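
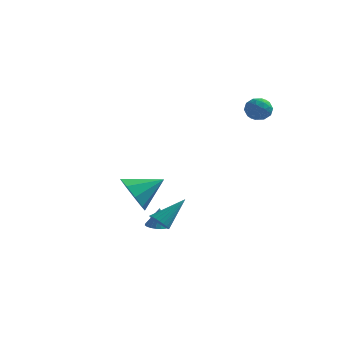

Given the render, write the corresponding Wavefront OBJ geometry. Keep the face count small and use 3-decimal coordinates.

v 1.56 1.748 3.863
v 1.892 1.209 3.668
v 0.788 1.531 3.152
v 1.12 0.992 2.957
v 0.844 1.011 3.559
v 1.321 1.146 3.998
v 1.359 1.594 2.822
v 1.836 1.729 3.261
v 1.767 1.114 3.024
v 1.449 0.753 3.48
v 1.231 1.987 3.34
v 0.913 1.626 3.796
v 1.794 1.498 3.828
v 0.886 1.242 2.992
v 0.724 1.254 3.346
v 0.919 0.937 3.231
v 1.459 1.46 4.022
v 1.653 1.143 3.907
v 1.037 1.027 3.843
v 1.027 1.597 2.913
v 1.221 1.28 2.798
v 1.761 1.803 3.589
v 1.956 1.486 3.474
v 1.643 1.713 2.977
v 1.915 1.125 3.335
v 1.461 0.997 2.917
v 1.602 1.351 2.837
v 1.883 1.43 3.096
v 1.728 0.913 3.603
v 1.274 0.785 3.185
v 1.112 0.797 3.539
v 1.393 0.876 3.797
v 1.655 0.857 3.224
v 1.406 1.955 3.635
v 0.952 1.827 3.217
v 1.287 1.864 3.023
v 1.568 1.943 3.281
v 1.219 1.743 3.903
v 0.765 1.615 3.485
v 0.797 1.31 3.724
v 1.078 1.389 3.983
v 1.025 1.883 3.596
v -4.319 0.836 -2.218
v -3.577 0.167 -2.651
v -3.121 1.664 -1.442
v -3.688 0.75 -3.102
v -4.094 1.374 -3.139
v -4.606 1.746 -2.745
v -4.984 1.693 -2.104
v -5.051 1.239 -1.517
v -4.775 0.596 -1.257
v -4.287 0.066 -1.447
v -3.813 -0.103 -1.998
v -1.341 -3.7 -1.835
v -0.906 -3.7 -2.155
v -0.539 -2.74 -0.745
v -1.01 -3.532 -2.227
v -1.164 -3.389 -2.24
v -1.346 -3.293 -2.19
v -1.526 -3.26 -2.087
v -1.678 -3.293 -1.946
v -1.78 -3.389 -1.787
v -1.814 -3.532 -1.636
v -1.776 -3.7 -1.516
v -1.672 -3.869 -1.444
v -1.518 -4.012 -1.431
v -1.337 -4.107 -1.48
v -1.156 -4.141 -1.584
v -1.004 -4.107 -1.725
v -0.903 -4.012 -1.884
v -0.868 -3.869 -2.035
v -2.166 -1.82 -2.859
v -1.819 -2.194 -2.861
v -2.054 -1.72 -1.841
v -1.693 -2.008 -2.893
v -1.661 -1.785 -2.919
v -1.729 -1.568 -2.933
v -1.883 -1.402 -2.932
v -2.094 -1.319 -2.917
v -2.319 -1.335 -2.89
v -2.513 -1.447 -2.858
v -2.639 -1.633 -2.826
v -2.672 -1.856 -2.8
v -2.604 -2.072 -2.786
v -2.449 -2.238 -2.787
v -2.239 -2.322 -2.802
v -2.014 -2.306 -2.828
f 1 38 17
f 38 12 41
f 17 41 6
f 38 41 17
f 1 17 13
f 17 6 18
f 13 18 2
f 17 18 13
f 1 13 22
f 13 2 23
f 22 23 8
f 13 23 22
f 1 22 34
f 22 8 37
f 34 37 11
f 22 37 34
f 1 34 38
f 34 11 42
f 38 42 12
f 34 42 38
f 2 18 29
f 18 6 32
f 29 32 10
f 18 32 29
f 6 41 19
f 41 12 40
f 19 40 5
f 41 40 19
f 12 42 39
f 42 11 35
f 39 35 3
f 42 35 39
f 11 37 36
f 37 8 24
f 36 24 7
f 37 24 36
f 8 23 28
f 23 2 25
f 28 25 9
f 23 25 28
f 4 30 16
f 30 10 31
f 16 31 5
f 30 31 16
f 4 16 14
f 16 5 15
f 14 15 3
f 16 15 14
f 4 14 21
f 14 3 20
f 21 20 7
f 14 20 21
f 4 21 26
f 21 7 27
f 26 27 9
f 21 27 26
f 4 26 30
f 26 9 33
f 30 33 10
f 26 33 30
f 5 31 19
f 31 10 32
f 19 32 6
f 31 32 19
f 3 15 39
f 15 5 40
f 39 40 12
f 15 40 39
f 7 20 36
f 20 3 35
f 36 35 11
f 20 35 36
f 9 27 28
f 27 7 24
f 28 24 8
f 27 24 28
f 10 33 29
f 33 9 25
f 29 25 2
f 33 25 29
f 44 43 46
f 44 46 45
f 46 43 47
f 46 47 45
f 47 43 48
f 47 48 45
f 48 43 49
f 48 49 45
f 49 43 50
f 49 50 45
f 50 43 51
f 50 51 45
f 51 43 52
f 51 52 45
f 52 43 53
f 52 53 45
f 53 43 44
f 53 44 45
f 55 54 57
f 55 57 56
f 57 54 58
f 57 58 56
f 58 54 59
f 58 59 56
f 59 54 60
f 59 60 56
f 60 54 61
f 60 61 56
f 61 54 62
f 61 62 56
f 62 54 63
f 62 63 56
f 63 54 64
f 63 64 56
f 64 54 65
f 64 65 56
f 65 54 66
f 65 66 56
f 66 54 67
f 66 67 56
f 67 54 68
f 67 68 56
f 68 54 69
f 68 69 56
f 69 54 70
f 69 70 56
f 70 54 71
f 70 71 56
f 71 54 55
f 71 55 56
f 73 72 75
f 73 75 74
f 75 72 76
f 75 76 74
f 76 72 77
f 76 77 74
f 77 72 78
f 77 78 74
f 78 72 79
f 78 79 74
f 79 72 80
f 79 80 74
f 80 72 81
f 80 81 74
f 81 72 82
f 81 82 74
f 82 72 83
f 82 83 74
f 83 72 84
f 83 84 74
f 84 72 85
f 84 85 74
f 85 72 86
f 85 86 74
f 86 72 87
f 86 87 74
f 87 72 73
f 87 73 74



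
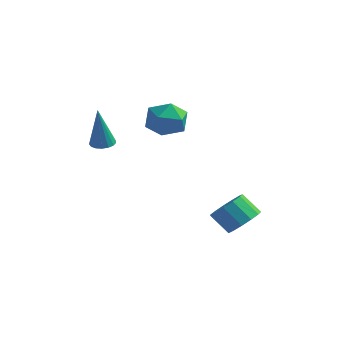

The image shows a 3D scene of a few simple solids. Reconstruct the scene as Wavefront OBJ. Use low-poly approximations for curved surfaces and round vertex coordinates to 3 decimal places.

v 0.518 3.526 1.728
v 1.158 3.44 2.434
v 0.122 2.04 1.906
v 0.762 1.954 2.612
v -0.022 2.486 2.74
v 0.223 3.405 2.63
v 1.057 2.075 1.71
v 1.302 2.994 1.6
v 1.492 2.543 2.422
v 0.825 2.797 3.059
v 0.455 2.683 1.281
v -0.212 2.937 1.918
v 3.866 3.351 -2.904
v 4.307 3.85 -2.408
v 3.516 3.767 -1.62
v 3.074 3.269 -2.116
v 4.028 4.128 -2.66
v 3.236 4.045 -1.872
v 3.697 4.159 -2.989
v 2.905 4.077 -2.201
v 3.42 3.934 -3.291
v 2.628 3.852 -2.503
v 3.284 3.524 -3.47
v 2.493 3.442 -2.682
v 3.333 3.059 -3.47
v 2.542 2.977 -2.682
v 3.551 2.687 -3.289
v 2.76 2.604 -2.502
v 3.869 2.525 -2.987
v 3.078 2.443 -2.199
v 4.186 2.626 -2.658
v 3.395 2.544 -1.87
v 4.401 2.957 -2.407
v 3.61 2.875 -1.619
v 4.446 3.413 -2.314
v 3.655 3.331 -1.526
v -1.477 1.43 0.868
v -1.196 0.988 0.792
v -1.463 1.11 2.772
v -1.019 1.168 0.821
v -0.948 1.408 0.861
v -0.997 1.653 0.902
v -1.157 1.847 0.936
v -1.39 1.946 0.955
v -1.643 1.926 0.953
v -1.858 1.793 0.932
v -1.986 1.577 0.897
v -1.997 1.327 0.855
v -1.889 1.101 0.816
v -1.687 0.95 0.789
v -1.436 0.909 0.78
f 1 12 6
f 1 6 2
f 1 2 8
f 1 8 11
f 1 11 12
f 2 6 10
f 6 12 5
f 12 11 3
f 11 8 7
f 8 2 9
f 4 10 5
f 4 5 3
f 4 3 7
f 4 7 9
f 4 9 10
f 5 10 6
f 3 5 12
f 7 3 11
f 9 7 8
f 10 9 2
f 14 13 17
f 14 17 15
f 15 17 18
f 15 18 16
f 17 13 19
f 17 19 18
f 18 19 20
f 18 20 16
f 19 13 21
f 19 21 20
f 20 21 22
f 20 22 16
f 21 13 23
f 21 23 22
f 22 23 24
f 22 24 16
f 23 13 25
f 23 25 24
f 24 25 26
f 24 26 16
f 25 13 27
f 25 27 26
f 26 27 28
f 26 28 16
f 27 13 29
f 27 29 28
f 28 29 30
f 28 30 16
f 29 13 31
f 29 31 30
f 30 31 32
f 30 32 16
f 31 13 33
f 31 33 32
f 32 33 34
f 32 34 16
f 33 13 35
f 33 35 34
f 34 35 36
f 34 36 16
f 35 13 14
f 35 14 36
f 36 14 15
f 36 15 16
f 38 37 40
f 38 40 39
f 40 37 41
f 40 41 39
f 41 37 42
f 41 42 39
f 42 37 43
f 42 43 39
f 43 37 44
f 43 44 39
f 44 37 45
f 44 45 39
f 45 37 46
f 45 46 39
f 46 37 47
f 46 47 39
f 47 37 48
f 47 48 39
f 48 37 49
f 48 49 39
f 49 37 50
f 49 50 39
f 50 37 51
f 50 51 39
f 51 37 38
f 51 38 39



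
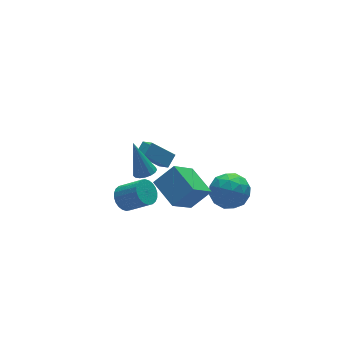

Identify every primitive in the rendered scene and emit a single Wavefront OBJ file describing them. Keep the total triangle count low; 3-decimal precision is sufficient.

v -2.026 4.157 -2.886
v -1.928 3.277 -2.25
v -1.316 4.568 -2.427
v -1.218 3.689 -1.791
v -0.902 3.471 -4.009
v -0.804 2.592 -3.373
v -0.192 3.883 -3.55
v -0.094 3.003 -2.914
v -4.506 -4.344 1.738
v -3.37 -4.535 2.746
v -4.648 -2.587 2.232
v -3.512 -2.779 3.239
v -3.068 -3.801 0.221
v -1.932 -3.993 1.228
v -3.21 -2.045 0.714
v -2.074 -2.236 1.722
v -4.426 1.057 -2.854
v -3.756 1.109 -3.34
v -2.903 0.115 -2.272
v -3.574 0.063 -1.786
v -3.71 1.362 -3.142
v -2.857 0.368 -2.074
v -3.773 1.567 -2.9
v -2.921 0.573 -1.832
v -3.936 1.695 -2.651
v -3.084 0.701 -1.583
v -4.173 1.726 -2.433
v -3.321 0.732 -1.365
v -4.449 1.655 -2.279
v -3.597 0.661 -1.211
v -4.722 1.493 -2.213
v -3.869 0.499 -1.144
v -4.949 1.265 -2.244
v -4.097 0.271 -1.175
v -5.097 1.005 -2.368
v -4.244 0.011 -1.3
v -5.143 0.752 -2.566
v -4.29 -0.242 -1.498
v -5.079 0.547 -2.808
v -4.227 -0.447 -1.74
v -4.916 0.419 -3.057
v -4.064 -0.575 -1.989
v -4.679 0.388 -3.275
v -3.827 -0.606 -2.207
v -4.403 0.459 -3.429
v -3.551 -0.535 -2.361
v -4.131 0.621 -3.496
v -3.278 -0.373 -2.427
v -3.903 0.849 -3.465
v -3.051 -0.145 -2.396
v 0.316 -0.775 -1.945
v 1.185 -1.348 -1.308
v -0.225 -2.492 -2.752
v 0.644 -3.065 -2.115
v -0.325 -2.597 -1.541
v 0.01 -1.535 -1.042
v 0.95 -2.305 -3.018
v 1.285 -1.243 -2.519
v 1.577 -2.293 -1.972
v 0.789 -2.474 -1.059
v 0.171 -1.366 -3.001
v -0.617 -1.547 -2.088
v 0.798 -0.91 -1.556
v 0.162 -2.93 -2.504
v -0.407 -2.654 -2.167
v 0.103 -2.991 -1.793
v 0.107 -1.021 -1.399
v 0.618 -1.357 -1.025
v -0.27 -2.092 -1.162
v 0.342 -2.483 -3.035
v 0.853 -2.819 -2.661
v 0.857 -0.849 -2.267
v 1.367 -1.186 -1.893
v 1.23 -1.748 -2.898
v 1.539 -1.803 -1.571
v 1.221 -2.812 -2.046
v 1.401 -2.365 -2.576
v 1.598 -1.741 -2.283
v 1.076 -1.909 -1.035
v 0.758 -2.919 -1.509
v 0.188 -2.643 -1.171
v 0.385 -2.019 -0.878
v 1.306 -2.465 -1.425
v 0.202 -0.921 -2.551
v -0.116 -1.931 -3.025
v 0.575 -1.821 -3.182
v 0.772 -1.197 -2.889
v -0.261 -1.028 -2.014
v -0.579 -2.037 -2.489
v -0.638 -2.099 -1.777
v -0.441 -1.475 -1.484
v -0.346 -1.375 -2.635
v -3.613 0.171 -0.021
v -2.95 0.146 0.068
v -3.847 1.029 1.981
v -2.999 0.435 -0.062
v -3.189 0.663 -0.182
v -3.476 0.779 -0.266
v -3.795 0.756 -0.293
v -4.072 0.598 -0.257
v -4.244 0.343 -0.168
v -4.272 0.048 -0.045
v -4.148 -0.219 0.084
v -3.903 -0.396 0.189
v -3.591 -0.444 0.246
v -3.284 -0.35 0.241
v -3.052 -0.138 0.177
f 2 4 1
f 5 2 1
f 1 4 3
f 3 5 1
f 2 8 4
f 6 2 5
f 6 8 2
f 4 8 3
f 7 5 3
f 3 8 7
f 7 6 5
f 8 6 7
f 10 12 9
f 13 10 9
f 9 12 11
f 11 13 9
f 10 16 12
f 14 10 13
f 14 16 10
f 12 16 11
f 15 13 11
f 11 16 15
f 15 14 13
f 16 14 15
f 18 17 21
f 18 21 19
f 19 21 22
f 19 22 20
f 21 17 23
f 21 23 22
f 22 23 24
f 22 24 20
f 23 17 25
f 23 25 24
f 24 25 26
f 24 26 20
f 25 17 27
f 25 27 26
f 26 27 28
f 26 28 20
f 27 17 29
f 27 29 28
f 28 29 30
f 28 30 20
f 29 17 31
f 29 31 30
f 30 31 32
f 30 32 20
f 31 17 33
f 31 33 32
f 32 33 34
f 32 34 20
f 33 17 35
f 33 35 34
f 34 35 36
f 34 36 20
f 35 17 37
f 35 37 36
f 36 37 38
f 36 38 20
f 37 17 39
f 37 39 38
f 38 39 40
f 38 40 20
f 39 17 41
f 39 41 40
f 40 41 42
f 40 42 20
f 41 17 43
f 41 43 42
f 42 43 44
f 42 44 20
f 43 17 45
f 43 45 44
f 44 45 46
f 44 46 20
f 45 17 47
f 45 47 46
f 46 47 48
f 46 48 20
f 47 17 49
f 47 49 48
f 48 49 50
f 48 50 20
f 49 17 18
f 49 18 50
f 50 18 19
f 50 19 20
f 51 88 67
f 88 62 91
f 67 91 56
f 88 91 67
f 51 67 63
f 67 56 68
f 63 68 52
f 67 68 63
f 51 63 72
f 63 52 73
f 72 73 58
f 63 73 72
f 51 72 84
f 72 58 87
f 84 87 61
f 72 87 84
f 51 84 88
f 84 61 92
f 88 92 62
f 84 92 88
f 52 68 79
f 68 56 82
f 79 82 60
f 68 82 79
f 56 91 69
f 91 62 90
f 69 90 55
f 91 90 69
f 62 92 89
f 92 61 85
f 89 85 53
f 92 85 89
f 61 87 86
f 87 58 74
f 86 74 57
f 87 74 86
f 58 73 78
f 73 52 75
f 78 75 59
f 73 75 78
f 54 80 66
f 80 60 81
f 66 81 55
f 80 81 66
f 54 66 64
f 66 55 65
f 64 65 53
f 66 65 64
f 54 64 71
f 64 53 70
f 71 70 57
f 64 70 71
f 54 71 76
f 71 57 77
f 76 77 59
f 71 77 76
f 54 76 80
f 76 59 83
f 80 83 60
f 76 83 80
f 55 81 69
f 81 60 82
f 69 82 56
f 81 82 69
f 53 65 89
f 65 55 90
f 89 90 62
f 65 90 89
f 57 70 86
f 70 53 85
f 86 85 61
f 70 85 86
f 59 77 78
f 77 57 74
f 78 74 58
f 77 74 78
f 60 83 79
f 83 59 75
f 79 75 52
f 83 75 79
f 94 93 96
f 94 96 95
f 96 93 97
f 96 97 95
f 97 93 98
f 97 98 95
f 98 93 99
f 98 99 95
f 99 93 100
f 99 100 95
f 100 93 101
f 100 101 95
f 101 93 102
f 101 102 95
f 102 93 103
f 102 103 95
f 103 93 104
f 103 104 95
f 104 93 105
f 104 105 95
f 105 93 106
f 105 106 95
f 106 93 107
f 106 107 95
f 107 93 94
f 107 94 95



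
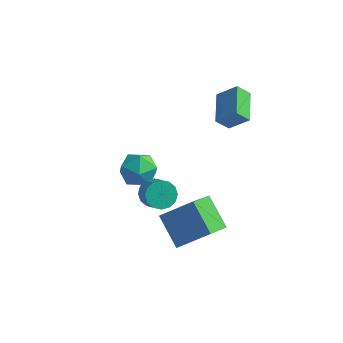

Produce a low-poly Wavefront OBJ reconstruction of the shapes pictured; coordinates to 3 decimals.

v 2.165 0.357 2.672
v 3.069 0.501 3.494
v 1.634 1.864 2.991
v 2.538 2.009 3.813
v 2.682 0.671 2.047
v 3.586 0.816 2.869
v 2.151 2.179 2.366
v 3.055 2.323 3.188
v 2.5 -5.009 -1.054
v 1.361 -4.161 -0.066
v 2.694 -3.593 -2.046
v 1.555 -2.745 -1.057
v 3.825 -4.455 -0.003
v 2.686 -3.607 0.986
v 4.019 -3.039 -0.994
v 2.88 -2.191 -0.006
v -1.506 0.21 -2.014
v -0.958 0.366 -1.193
v -1.362 -1.386 -1.807
v -0.814 -1.23 -0.986
v -1.788 -1.005 -0.987
v -1.876 -0.019 -1.115
v -0.444 -1.001 -1.885
v -0.532 -0.015 -2.013
v -0.301 -0.383 -1.114
v -1.132 -0.385 -0.559
v -1.188 -0.635 -2.441
v -2.019 -0.637 -1.886
v -0.162 -1.08 -2.299
v 0.441 -0.658 -2.445
v 1.045 -1.259 -1.687
v 0.442 -1.68 -1.541
v 0.259 -0.476 -2.155
v 0.862 -1.076 -1.397
v -0.036 -0.455 -1.904
v 0.567 -1.056 -1.146
v -0.365 -0.601 -1.758
v 0.239 -1.202 -1
v -0.639 -0.876 -1.758
v -0.036 -1.477 -1
v -0.786 -1.205 -1.902
v -0.182 -1.806 -1.144
v -0.765 -1.501 -2.153
v -0.161 -2.102 -1.395
v -0.582 -1.684 -2.443
v 0.021 -2.284 -1.685
v -0.287 -1.704 -2.694
v 0.316 -2.305 -1.936
v 0.041 -1.558 -2.84
v 0.645 -2.159 -2.082
v 0.316 -1.283 -2.84
v 0.919 -1.884 -2.082
v 0.462 -0.954 -2.696
v 1.066 -1.555 -1.938
f 2 4 1
f 5 2 1
f 1 4 3
f 3 5 1
f 2 8 4
f 6 2 5
f 6 8 2
f 4 8 3
f 7 5 3
f 3 8 7
f 7 6 5
f 8 6 7
f 10 12 9
f 13 10 9
f 9 12 11
f 11 13 9
f 10 16 12
f 14 10 13
f 14 16 10
f 12 16 11
f 15 13 11
f 11 16 15
f 15 14 13
f 16 14 15
f 17 28 22
f 17 22 18
f 17 18 24
f 17 24 27
f 17 27 28
f 18 22 26
f 22 28 21
f 28 27 19
f 27 24 23
f 24 18 25
f 20 26 21
f 20 21 19
f 20 19 23
f 20 23 25
f 20 25 26
f 21 26 22
f 19 21 28
f 23 19 27
f 25 23 24
f 26 25 18
f 30 29 33
f 30 33 31
f 31 33 34
f 31 34 32
f 33 29 35
f 33 35 34
f 34 35 36
f 34 36 32
f 35 29 37
f 35 37 36
f 36 37 38
f 36 38 32
f 37 29 39
f 37 39 38
f 38 39 40
f 38 40 32
f 39 29 41
f 39 41 40
f 40 41 42
f 40 42 32
f 41 29 43
f 41 43 42
f 42 43 44
f 42 44 32
f 43 29 45
f 43 45 44
f 44 45 46
f 44 46 32
f 45 29 47
f 45 47 46
f 46 47 48
f 46 48 32
f 47 29 49
f 47 49 48
f 48 49 50
f 48 50 32
f 49 29 51
f 49 51 50
f 50 51 52
f 50 52 32
f 51 29 53
f 51 53 52
f 52 53 54
f 52 54 32
f 53 29 30
f 53 30 54
f 54 30 31
f 54 31 32



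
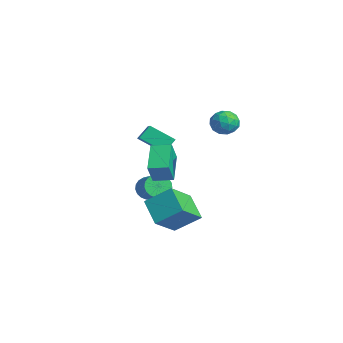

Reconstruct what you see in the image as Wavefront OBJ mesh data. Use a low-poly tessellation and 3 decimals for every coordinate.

v -3.889 -0.955 -3.123
v -3.491 -1.253 -3.775
v -2.252 -1.143 -3.069
v -2.651 -0.845 -2.417
v -3.486 -0.917 -3.836
v -2.247 -0.807 -3.13
v -3.551 -0.589 -3.774
v -2.312 -0.478 -3.067
v -3.674 -0.323 -3.599
v -2.435 -0.213 -2.893
v -3.834 -0.167 -3.342
v -2.596 -0.057 -2.636
v -4.004 -0.147 -3.047
v -2.766 -0.037 -2.341
v -4.154 -0.267 -2.766
v -2.916 -0.156 -2.059
v -4.259 -0.505 -2.546
v -3.02 -0.395 -1.839
v -4.299 -0.822 -2.426
v -3.061 -0.712 -1.719
v -4.269 -1.162 -2.426
v -3.03 -1.052 -1.72
v -4.172 -1.465 -2.547
v -2.934 -1.355 -1.841
v -4.027 -1.681 -2.768
v -2.789 -1.571 -2.062
v -3.858 -1.771 -3.05
v -2.62 -1.661 -2.344
v -3.695 -1.72 -3.345
v -2.456 -1.61 -2.638
v -3.565 -1.537 -3.601
v -2.326 -1.427 -2.895
v -1.373 -1.057 0.775
v -2.073 -2.241 1.687
v -1.57 -0.389 1.492
v -2.27 -1.573 2.404
v -0.33 -1.287 1.276
v -1.03 -2.471 2.188
v -0.527 -0.619 1.993
v -1.227 -1.803 2.905
v 0.94 1.742 3.87
v 1.7 2.126 3.86
v 1.56 0.514 3.8
v 2.32 0.898 3.79
v 1.845 0.913 4.496
v 1.462 1.672 4.54
v 1.798 0.968 3.12
v 1.415 1.727 3.164
v 2.231 1.648 3.396
v 2.259 1.614 4.247
v 1.001 1.026 3.413
v 1.029 0.992 4.264
v 1.266 2.042 3.871
v 1.994 0.598 3.789
v 1.715 0.607 4.204
v 2.162 0.832 4.198
v 1.125 1.775 4.271
v 1.572 2.001 4.265
v 1.657 1.288 4.639
v 1.688 0.639 3.395
v 2.135 0.865 3.389
v 1.098 1.808 3.462
v 1.545 2.033 3.456
v 1.603 1.352 3.021
v 2.024 1.987 3.593
v 2.389 1.265 3.552
v 2.082 1.306 3.158
v 1.857 1.752 3.183
v 2.041 1.967 4.093
v 2.405 1.244 4.051
v 2.126 1.253 4.467
v 1.901 1.7 4.492
v 2.353 1.685 3.82
v 0.855 1.396 3.609
v 1.219 0.673 3.567
v 1.359 0.94 3.168
v 1.134 1.387 3.193
v 0.871 1.375 4.108
v 1.236 0.653 4.067
v 1.403 0.888 4.477
v 1.178 1.334 4.502
v 0.907 0.955 3.84
v -0.83 -1.192 -3.268
v 0.105 -2.618 -2.042
v -0.204 0.118 -2.222
v 0.73 -1.307 -0.995
v 0.63 -1.093 -4.265
v 1.564 -2.518 -3.038
v 1.255 0.218 -3.218
v 2.19 -1.208 -1.992
v 3.227 -3.214 0.982
v 1.743 -2.522 1.885
v 3.759 -2.262 1.126
v 2.274 -1.57 2.029
v 3.726 -3.67 2.151
v 2.241 -2.978 3.054
v 4.257 -2.718 2.295
v 2.773 -2.026 3.198
f 2 1 5
f 2 5 3
f 3 5 6
f 3 6 4
f 5 1 7
f 5 7 6
f 6 7 8
f 6 8 4
f 7 1 9
f 7 9 8
f 8 9 10
f 8 10 4
f 9 1 11
f 9 11 10
f 10 11 12
f 10 12 4
f 11 1 13
f 11 13 12
f 12 13 14
f 12 14 4
f 13 1 15
f 13 15 14
f 14 15 16
f 14 16 4
f 15 1 17
f 15 17 16
f 16 17 18
f 16 18 4
f 17 1 19
f 17 19 18
f 18 19 20
f 18 20 4
f 19 1 21
f 19 21 20
f 20 21 22
f 20 22 4
f 21 1 23
f 21 23 22
f 22 23 24
f 22 24 4
f 23 1 25
f 23 25 24
f 24 25 26
f 24 26 4
f 25 1 27
f 25 27 26
f 26 27 28
f 26 28 4
f 27 1 29
f 27 29 28
f 28 29 30
f 28 30 4
f 29 1 31
f 29 31 30
f 30 31 32
f 30 32 4
f 31 1 2
f 31 2 32
f 32 2 3
f 32 3 4
f 34 36 33
f 37 34 33
f 33 36 35
f 35 37 33
f 34 40 36
f 38 34 37
f 38 40 34
f 36 40 35
f 39 37 35
f 35 40 39
f 39 38 37
f 40 38 39
f 41 78 57
f 78 52 81
f 57 81 46
f 78 81 57
f 41 57 53
f 57 46 58
f 53 58 42
f 57 58 53
f 41 53 62
f 53 42 63
f 62 63 48
f 53 63 62
f 41 62 74
f 62 48 77
f 74 77 51
f 62 77 74
f 41 74 78
f 74 51 82
f 78 82 52
f 74 82 78
f 42 58 69
f 58 46 72
f 69 72 50
f 58 72 69
f 46 81 59
f 81 52 80
f 59 80 45
f 81 80 59
f 52 82 79
f 82 51 75
f 79 75 43
f 82 75 79
f 51 77 76
f 77 48 64
f 76 64 47
f 77 64 76
f 48 63 68
f 63 42 65
f 68 65 49
f 63 65 68
f 44 70 56
f 70 50 71
f 56 71 45
f 70 71 56
f 44 56 54
f 56 45 55
f 54 55 43
f 56 55 54
f 44 54 61
f 54 43 60
f 61 60 47
f 54 60 61
f 44 61 66
f 61 47 67
f 66 67 49
f 61 67 66
f 44 66 70
f 66 49 73
f 70 73 50
f 66 73 70
f 45 71 59
f 71 50 72
f 59 72 46
f 71 72 59
f 43 55 79
f 55 45 80
f 79 80 52
f 55 80 79
f 47 60 76
f 60 43 75
f 76 75 51
f 60 75 76
f 49 67 68
f 67 47 64
f 68 64 48
f 67 64 68
f 50 73 69
f 73 49 65
f 69 65 42
f 73 65 69
f 84 86 83
f 87 84 83
f 83 86 85
f 85 87 83
f 84 90 86
f 88 84 87
f 88 90 84
f 86 90 85
f 89 87 85
f 85 90 89
f 89 88 87
f 90 88 89
f 92 94 91
f 95 92 91
f 91 94 93
f 93 95 91
f 92 98 94
f 96 92 95
f 96 98 92
f 94 98 93
f 97 95 93
f 93 98 97
f 97 96 95
f 98 96 97



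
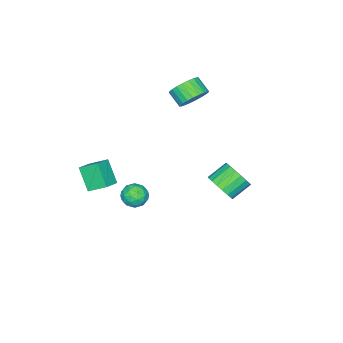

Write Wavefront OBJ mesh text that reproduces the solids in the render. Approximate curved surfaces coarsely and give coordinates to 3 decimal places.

v 3.075 -3.47 1.127
v 2.736 -2.451 1.767
v 3.521 -2.542 -0.111
v 3.182 -1.524 0.529
v 4.098 -3.396 1.551
v 3.759 -2.378 2.191
v 4.544 -2.469 0.313
v 4.205 -1.45 0.953
v -3.482 -1.067 3.43
v -2.875 -0.726 4.105
v -3.111 -1.612 4.765
v -3.718 -1.953 4.09
v -3.2 -0.562 4.209
v -3.436 -1.449 4.869
v -3.568 -0.475 4.194
v -3.804 -1.362 4.854
v -3.923 -0.479 4.063
v -4.159 -1.365 4.723
v -4.211 -0.571 3.835
v -4.447 -1.458 4.495
v -4.388 -0.74 3.546
v -4.624 -1.626 4.206
v -4.427 -0.958 3.239
v -4.663 -1.844 3.899
v -4.322 -1.192 2.961
v -4.558 -2.079 3.621
v -4.089 -1.408 2.755
v -4.325 -2.294 3.415
v -3.764 -1.571 2.651
v -4 -2.458 3.311
v -3.396 -1.658 2.666
v -3.632 -2.545 3.326
v -3.041 -1.655 2.797
v -3.277 -2.541 3.457
v -2.753 -1.562 3.025
v -2.989 -2.449 3.685
v -2.576 -1.394 3.314
v -2.812 -2.28 3.974
v -2.537 -1.176 3.621
v -2.773 -2.062 4.281
v -2.642 -0.941 3.899
v -2.878 -1.828 4.559
v -0.494 -2.698 -2.904
v 0.039 -2.087 -2.611
v 0.421 -3.013 -3.909
v 0.954 -2.402 -3.616
v 0.815 -3.114 -3.149
v 0.25 -2.919 -2.528
v 0.21 -2.181 -3.992
v -0.355 -1.986 -3.371
v 0.475 -1.768 -3.283
v 0.848 -2.344 -2.762
v -0.388 -2.756 -3.758
v -0.015 -3.332 -3.237
v -0.307 -2.364 -2.669
v 0.767 -2.736 -3.851
v 0.686 -3.154 -3.576
v 0.999 -2.795 -3.404
v -0.184 -2.853 -2.62
v 0.13 -2.494 -2.448
v 0.585 -3.098 -2.765
v 0.33 -2.606 -4.072
v 0.644 -2.247 -3.9
v -0.539 -2.305 -3.116
v -0.226 -1.946 -2.944
v -0.125 -2.002 -3.755
v 0.262 -1.818 -2.892
v 0.799 -2.003 -3.483
v 0.362 -1.873 -3.704
v 0.03 -1.759 -3.339
v 0.481 -2.157 -2.586
v 1.019 -2.342 -3.177
v 0.937 -2.76 -2.902
v 0.605 -2.646 -2.537
v 0.737 -1.969 -2.981
v -0.559 -2.758 -3.343
v -0.021 -2.943 -3.934
v -0.145 -2.454 -3.983
v -0.477 -2.34 -3.618
v -0.339 -3.097 -3.037
v 0.198 -3.282 -3.628
v 0.43 -3.341 -3.181
v 0.098 -3.227 -2.816
v -0.277 -3.131 -3.539
v -1.233 2.234 -1.226
v -0.621 2.415 -0.469
v -1.695 2.907 0.282
v -2.307 2.726 -0.474
v -0.608 2.792 -0.697
v -1.683 3.284 0.054
v -0.72 3.058 -1.031
v -1.794 3.55 -0.279
v -0.932 3.161 -1.402
v -2.007 3.652 -0.651
v -1.205 3.08 -1.739
v -2.279 3.572 -0.988
v -1.483 2.832 -1.974
v -2.557 3.324 -1.223
v -1.711 2.465 -2.061
v -2.785 2.957 -1.31
v -1.845 2.053 -1.982
v -2.919 2.545 -1.231
v -1.857 1.676 -1.754
v -2.932 2.168 -1.003
v -1.746 1.41 -1.421
v -2.82 1.902 -0.669
v -1.533 1.308 -1.049
v -2.608 1.799 -0.298
v -1.261 1.388 -0.712
v -2.335 1.88 0.039
v -0.983 1.636 -0.477
v -2.057 2.128 0.274
v -0.755 2.003 -0.39
v -1.829 2.495 0.361
f 2 4 1
f 5 2 1
f 1 4 3
f 3 5 1
f 2 8 4
f 6 2 5
f 6 8 2
f 4 8 3
f 7 5 3
f 3 8 7
f 7 6 5
f 8 6 7
f 10 9 13
f 10 13 11
f 11 13 14
f 11 14 12
f 13 9 15
f 13 15 14
f 14 15 16
f 14 16 12
f 15 9 17
f 15 17 16
f 16 17 18
f 16 18 12
f 17 9 19
f 17 19 18
f 18 19 20
f 18 20 12
f 19 9 21
f 19 21 20
f 20 21 22
f 20 22 12
f 21 9 23
f 21 23 22
f 22 23 24
f 22 24 12
f 23 9 25
f 23 25 24
f 24 25 26
f 24 26 12
f 25 9 27
f 25 27 26
f 26 27 28
f 26 28 12
f 27 9 29
f 27 29 28
f 28 29 30
f 28 30 12
f 29 9 31
f 29 31 30
f 30 31 32
f 30 32 12
f 31 9 33
f 31 33 32
f 32 33 34
f 32 34 12
f 33 9 35
f 33 35 34
f 34 35 36
f 34 36 12
f 35 9 37
f 35 37 36
f 36 37 38
f 36 38 12
f 37 9 39
f 37 39 38
f 38 39 40
f 38 40 12
f 39 9 41
f 39 41 40
f 40 41 42
f 40 42 12
f 41 9 10
f 41 10 42
f 42 10 11
f 42 11 12
f 43 80 59
f 80 54 83
f 59 83 48
f 80 83 59
f 43 59 55
f 59 48 60
f 55 60 44
f 59 60 55
f 43 55 64
f 55 44 65
f 64 65 50
f 55 65 64
f 43 64 76
f 64 50 79
f 76 79 53
f 64 79 76
f 43 76 80
f 76 53 84
f 80 84 54
f 76 84 80
f 44 60 71
f 60 48 74
f 71 74 52
f 60 74 71
f 48 83 61
f 83 54 82
f 61 82 47
f 83 82 61
f 54 84 81
f 84 53 77
f 81 77 45
f 84 77 81
f 53 79 78
f 79 50 66
f 78 66 49
f 79 66 78
f 50 65 70
f 65 44 67
f 70 67 51
f 65 67 70
f 46 72 58
f 72 52 73
f 58 73 47
f 72 73 58
f 46 58 56
f 58 47 57
f 56 57 45
f 58 57 56
f 46 56 63
f 56 45 62
f 63 62 49
f 56 62 63
f 46 63 68
f 63 49 69
f 68 69 51
f 63 69 68
f 46 68 72
f 68 51 75
f 72 75 52
f 68 75 72
f 47 73 61
f 73 52 74
f 61 74 48
f 73 74 61
f 45 57 81
f 57 47 82
f 81 82 54
f 57 82 81
f 49 62 78
f 62 45 77
f 78 77 53
f 62 77 78
f 51 69 70
f 69 49 66
f 70 66 50
f 69 66 70
f 52 75 71
f 75 51 67
f 71 67 44
f 75 67 71
f 86 85 89
f 86 89 87
f 87 89 90
f 87 90 88
f 89 85 91
f 89 91 90
f 90 91 92
f 90 92 88
f 91 85 93
f 91 93 92
f 92 93 94
f 92 94 88
f 93 85 95
f 93 95 94
f 94 95 96
f 94 96 88
f 95 85 97
f 95 97 96
f 96 97 98
f 96 98 88
f 97 85 99
f 97 99 98
f 98 99 100
f 98 100 88
f 99 85 101
f 99 101 100
f 100 101 102
f 100 102 88
f 101 85 103
f 101 103 102
f 102 103 104
f 102 104 88
f 103 85 105
f 103 105 104
f 104 105 106
f 104 106 88
f 105 85 107
f 105 107 106
f 106 107 108
f 106 108 88
f 107 85 109
f 107 109 108
f 108 109 110
f 108 110 88
f 109 85 111
f 109 111 110
f 110 111 112
f 110 112 88
f 111 85 113
f 111 113 112
f 112 113 114
f 112 114 88
f 113 85 86
f 113 86 114
f 114 86 87
f 114 87 88



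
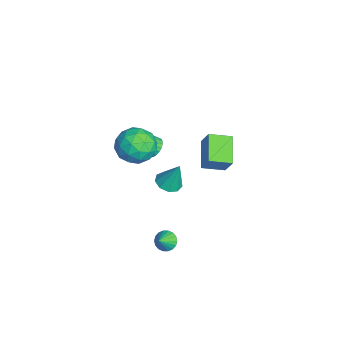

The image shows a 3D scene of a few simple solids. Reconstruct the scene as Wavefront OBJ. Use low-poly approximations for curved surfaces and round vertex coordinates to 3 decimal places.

v 1.703 -2.324 -3.341
v 2.106 -1.817 -3.393
v 2.337 -2.756 -2.639
v 1.928 -1.735 -3.181
v 1.704 -1.77 -3
v 1.481 -1.914 -2.887
v 1.301 -2.14 -2.864
v 1.201 -2.402 -2.935
v 1.2 -2.648 -3.086
v 1.299 -2.83 -3.288
v 1.478 -2.912 -3.5
v 1.701 -2.877 -3.681
v 1.925 -2.733 -3.794
v 2.104 -2.507 -3.817
v 2.204 -2.246 -3.746
v 2.205 -1.999 -3.595
v -0.121 -2.842 4.044
v 1.049 -2.725 3.874
v 0.071 -4.755 4.046
v 1.241 -4.638 3.876
v 0.757 -4.316 4.912
v 0.638 -3.134 4.911
v 0.482 -4.346 3.009
v 0.363 -3.164 3.008
v 1.422 -3.654 3.234
v 1.591 -3.636 4.41
v -0.471 -3.844 3.51
v -0.302 -3.826 4.686
v 0.447 -2.616 3.959
v 0.673 -4.864 3.961
v 0.388 -4.675 4.57
v 1.076 -4.606 4.47
v 0.205 -2.856 4.568
v 0.893 -2.787 4.468
v 0.721 -3.723 5.078
v 0.227 -4.693 3.452
v 0.915 -4.624 3.352
v 0.044 -2.874 3.45
v 0.732 -2.805 3.35
v 0.399 -3.757 2.842
v 1.354 -3.093 3.483
v 1.467 -4.217 3.484
v 1.021 -4.046 2.975
v 0.951 -3.351 2.974
v 1.454 -3.082 4.174
v 1.567 -4.206 4.175
v 1.282 -4.018 4.784
v 1.212 -3.323 4.783
v 1.673 -3.628 3.798
v -0.447 -3.274 3.745
v -0.334 -4.398 3.746
v -0.092 -4.157 3.137
v -0.162 -3.462 3.136
v -0.347 -3.263 4.436
v -0.234 -4.387 4.437
v 0.169 -4.129 4.946
v 0.099 -3.434 4.945
v -0.553 -3.852 4.122
v -1.532 -2.568 1.684
v -1.251 -2.938 1.216
v -1.207 -3.882 1.987
v -1.488 -3.512 2.456
v -1.044 -2.835 1.329
v -1 -3.779 2.101
v -0.911 -2.692 1.497
v -0.867 -3.636 2.269
v -0.873 -2.53 1.694
v -0.829 -3.474 2.465
v -0.935 -2.373 1.888
v -0.891 -3.317 2.66
v -1.088 -2.247 2.052
v -1.044 -3.191 2.824
v -1.309 -2.169 2.16
v -1.265 -3.113 2.932
v -1.563 -2.152 2.196
v -1.519 -3.096 2.967
v -1.813 -2.198 2.153
v -1.769 -3.142 2.924
v -2.02 -2.301 2.039
v -1.976 -3.245 2.811
v -2.153 -2.444 1.871
v -2.109 -3.388 2.643
v -2.191 -2.606 1.675
v -2.147 -3.55 2.446
v -2.129 -2.763 1.48
v -2.085 -3.707 2.252
v -1.976 -2.889 1.316
v -1.932 -3.833 2.088
v -1.755 -2.967 1.208
v -1.711 -3.911 1.98
v -1.501 -2.984 1.173
v -1.457 -3.928 1.944
v -2.244 1.323 -1.366
v -2.228 -0.001 -1.015
v -3.882 1.519 -0.55
v -3.865 0.195 -0.199
v -1.615 1.645 -0.181
v -1.598 0.321 0.17
v -3.252 1.841 0.635
v -3.236 0.517 0.986
v -1.223 -1.863 -1.095
v -0.654 -2.403 -1.006
v -0.937 -1.297 0.515
v -0.446 -1.945 -1.204
v -0.601 -1.449 -1.351
v -1.048 -1.146 -1.378
v -1.577 -1.179 -1.272
v -1.94 -1.531 -1.083
v -1.969 -2.039 -0.9
v -1.648 -2.464 -0.808
v -1.129 -2.608 -0.85
f 2 1 4
f 2 4 3
f 4 1 5
f 4 5 3
f 5 1 6
f 5 6 3
f 6 1 7
f 6 7 3
f 7 1 8
f 7 8 3
f 8 1 9
f 8 9 3
f 9 1 10
f 9 10 3
f 10 1 11
f 10 11 3
f 11 1 12
f 11 12 3
f 12 1 13
f 12 13 3
f 13 1 14
f 13 14 3
f 14 1 15
f 14 15 3
f 15 1 16
f 15 16 3
f 16 1 2
f 16 2 3
f 17 54 33
f 54 28 57
f 33 57 22
f 54 57 33
f 17 33 29
f 33 22 34
f 29 34 18
f 33 34 29
f 17 29 38
f 29 18 39
f 38 39 24
f 29 39 38
f 17 38 50
f 38 24 53
f 50 53 27
f 38 53 50
f 17 50 54
f 50 27 58
f 54 58 28
f 50 58 54
f 18 34 45
f 34 22 48
f 45 48 26
f 34 48 45
f 22 57 35
f 57 28 56
f 35 56 21
f 57 56 35
f 28 58 55
f 58 27 51
f 55 51 19
f 58 51 55
f 27 53 52
f 53 24 40
f 52 40 23
f 53 40 52
f 24 39 44
f 39 18 41
f 44 41 25
f 39 41 44
f 20 46 32
f 46 26 47
f 32 47 21
f 46 47 32
f 20 32 30
f 32 21 31
f 30 31 19
f 32 31 30
f 20 30 37
f 30 19 36
f 37 36 23
f 30 36 37
f 20 37 42
f 37 23 43
f 42 43 25
f 37 43 42
f 20 42 46
f 42 25 49
f 46 49 26
f 42 49 46
f 21 47 35
f 47 26 48
f 35 48 22
f 47 48 35
f 19 31 55
f 31 21 56
f 55 56 28
f 31 56 55
f 23 36 52
f 36 19 51
f 52 51 27
f 36 51 52
f 25 43 44
f 43 23 40
f 44 40 24
f 43 40 44
f 26 49 45
f 49 25 41
f 45 41 18
f 49 41 45
f 60 59 63
f 60 63 61
f 61 63 64
f 61 64 62
f 63 59 65
f 63 65 64
f 64 65 66
f 64 66 62
f 65 59 67
f 65 67 66
f 66 67 68
f 66 68 62
f 67 59 69
f 67 69 68
f 68 69 70
f 68 70 62
f 69 59 71
f 69 71 70
f 70 71 72
f 70 72 62
f 71 59 73
f 71 73 72
f 72 73 74
f 72 74 62
f 73 59 75
f 73 75 74
f 74 75 76
f 74 76 62
f 75 59 77
f 75 77 76
f 76 77 78
f 76 78 62
f 77 59 79
f 77 79 78
f 78 79 80
f 78 80 62
f 79 59 81
f 79 81 80
f 80 81 82
f 80 82 62
f 81 59 83
f 81 83 82
f 82 83 84
f 82 84 62
f 83 59 85
f 83 85 84
f 84 85 86
f 84 86 62
f 85 59 87
f 85 87 86
f 86 87 88
f 86 88 62
f 87 59 89
f 87 89 88
f 88 89 90
f 88 90 62
f 89 59 91
f 89 91 90
f 90 91 92
f 90 92 62
f 91 59 60
f 91 60 92
f 92 60 61
f 92 61 62
f 94 96 93
f 97 94 93
f 93 96 95
f 95 97 93
f 94 100 96
f 98 94 97
f 98 100 94
f 96 100 95
f 99 97 95
f 95 100 99
f 99 98 97
f 100 98 99
f 102 101 104
f 102 104 103
f 104 101 105
f 104 105 103
f 105 101 106
f 105 106 103
f 106 101 107
f 106 107 103
f 107 101 108
f 107 108 103
f 108 101 109
f 108 109 103
f 109 101 110
f 109 110 103
f 110 101 111
f 110 111 103
f 111 101 102
f 111 102 103



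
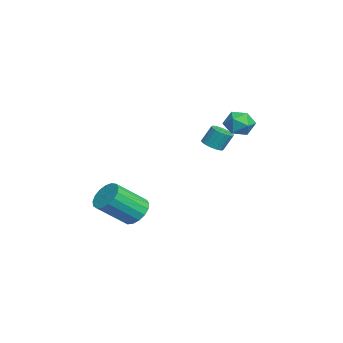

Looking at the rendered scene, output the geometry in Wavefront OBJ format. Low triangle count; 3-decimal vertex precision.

v 1.048 -1.777 -3.778
v 1.487 -2.223 -4.452
v 2.051 -3.748 -3.077
v 1.612 -3.303 -2.402
v 1.795 -1.957 -4.284
v 2.359 -3.482 -2.908
v 1.931 -1.65 -3.999
v 2.496 -3.175 -2.624
v 1.866 -1.372 -3.664
v 2.43 -2.897 -2.289
v 1.613 -1.187 -3.355
v 2.177 -2.712 -1.98
v 1.23 -1.137 -3.143
v 1.795 -2.662 -1.767
v 0.806 -1.234 -3.076
v 1.371 -2.759 -1.7
v 0.437 -1.455 -3.17
v 1.002 -2.98 -1.794
v 0.208 -1.75 -3.403
v 0.773 -3.276 -2.028
v 0.171 -2.052 -3.722
v 0.736 -3.577 -2.347
v 0.335 -2.29 -4.054
v 0.9 -3.815 -2.678
v 0.663 -2.411 -4.322
v 1.227 -3.936 -2.947
v 1.078 -2.387 -4.466
v 1.643 -3.912 -3.091
v -3.536 2.342 -0.948
v -2.882 2.432 -0.977
v -2.911 2.968 0.039
v -3.564 2.878 0.068
v -2.988 2.673 -1.108
v -3.016 3.21 -0.091
v -3.201 2.849 -1.206
v -3.23 3.385 -0.19
v -3.481 2.924 -1.254
v -3.51 3.461 -0.237
v -3.772 2.884 -1.241
v -3.801 3.42 -0.224
v -4.016 2.737 -1.17
v -4.044 3.273 -0.153
v -4.165 2.511 -1.055
v -4.193 3.047 -0.039
v -4.189 2.252 -0.919
v -4.218 2.788 0.097
v -4.084 2.01 -0.789
v -4.112 2.547 0.228
v -3.87 1.835 -0.69
v -3.899 2.371 0.326
v -3.59 1.759 -0.643
v -3.619 2.296 0.374
v -3.299 1.8 -0.656
v -3.328 2.336 0.361
v -3.056 1.947 -0.727
v -3.084 2.483 0.29
v -2.907 2.173 -0.841
v -2.935 2.709 0.175
v -3.539 4.075 0.277
v -2.962 4.56 0.795
v -2.958 2.82 0.805
v -2.381 3.305 1.323
v -3.275 3.304 1.513
v -3.635 4.079 1.187
v -2.285 3.301 0.413
v -2.645 4.076 0.087
v -2.187 4.081 0.879
v -2.799 4.084 1.559
v -3.121 3.296 0.041
v -3.733 3.299 0.721
f 2 1 5
f 2 5 3
f 3 5 6
f 3 6 4
f 5 1 7
f 5 7 6
f 6 7 8
f 6 8 4
f 7 1 9
f 7 9 8
f 8 9 10
f 8 10 4
f 9 1 11
f 9 11 10
f 10 11 12
f 10 12 4
f 11 1 13
f 11 13 12
f 12 13 14
f 12 14 4
f 13 1 15
f 13 15 14
f 14 15 16
f 14 16 4
f 15 1 17
f 15 17 16
f 16 17 18
f 16 18 4
f 17 1 19
f 17 19 18
f 18 19 20
f 18 20 4
f 19 1 21
f 19 21 20
f 20 21 22
f 20 22 4
f 21 1 23
f 21 23 22
f 22 23 24
f 22 24 4
f 23 1 25
f 23 25 24
f 24 25 26
f 24 26 4
f 25 1 27
f 25 27 26
f 26 27 28
f 26 28 4
f 27 1 2
f 27 2 28
f 28 2 3
f 28 3 4
f 30 29 33
f 30 33 31
f 31 33 34
f 31 34 32
f 33 29 35
f 33 35 34
f 34 35 36
f 34 36 32
f 35 29 37
f 35 37 36
f 36 37 38
f 36 38 32
f 37 29 39
f 37 39 38
f 38 39 40
f 38 40 32
f 39 29 41
f 39 41 40
f 40 41 42
f 40 42 32
f 41 29 43
f 41 43 42
f 42 43 44
f 42 44 32
f 43 29 45
f 43 45 44
f 44 45 46
f 44 46 32
f 45 29 47
f 45 47 46
f 46 47 48
f 46 48 32
f 47 29 49
f 47 49 48
f 48 49 50
f 48 50 32
f 49 29 51
f 49 51 50
f 50 51 52
f 50 52 32
f 51 29 53
f 51 53 52
f 52 53 54
f 52 54 32
f 53 29 55
f 53 55 54
f 54 55 56
f 54 56 32
f 55 29 57
f 55 57 56
f 56 57 58
f 56 58 32
f 57 29 30
f 57 30 58
f 58 30 31
f 58 31 32
f 59 70 64
f 59 64 60
f 59 60 66
f 59 66 69
f 59 69 70
f 60 64 68
f 64 70 63
f 70 69 61
f 69 66 65
f 66 60 67
f 62 68 63
f 62 63 61
f 62 61 65
f 62 65 67
f 62 67 68
f 63 68 64
f 61 63 70
f 65 61 69
f 67 65 66
f 68 67 60



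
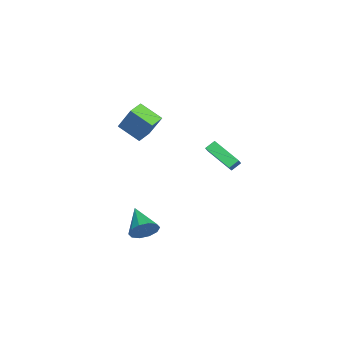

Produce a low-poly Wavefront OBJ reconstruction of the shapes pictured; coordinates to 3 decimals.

v -3.546 4.426 -1.53
v -4.687 2.887 -0.512
v -3.884 4.99 -1.056
v -5.025 3.45 -0.038
v -2.775 4.31 -0.842
v -3.916 2.77 0.176
v -3.113 4.873 -0.368
v -4.254 3.334 0.65
v -2.25 -1.148 1.62
v -2.861 -2.502 2.505
v -3.244 -0.624 1.734
v -3.856 -1.978 2.62
v -1.604 -0.302 3.36
v -2.216 -1.656 4.246
v -2.599 0.222 3.475
v -3.21 -1.132 4.36
v 4.471 -0.283 -2.043
v 4.969 -0.541 -1.275
v 2.809 -0.977 -1.197
v 4.781 0.009 -1.193
v 4.475 0.448 -1.436
v 4.167 0.607 -1.91
v 3.976 0.426 -2.435
v 3.974 -0.025 -2.81
v 4.162 -0.575 -2.892
v 4.468 -1.014 -2.649
v 4.775 -1.173 -2.175
v 4.967 -0.992 -1.65
f 2 4 1
f 5 2 1
f 1 4 3
f 3 5 1
f 2 8 4
f 6 2 5
f 6 8 2
f 4 8 3
f 7 5 3
f 3 8 7
f 7 6 5
f 8 6 7
f 10 12 9
f 13 10 9
f 9 12 11
f 11 13 9
f 10 16 12
f 14 10 13
f 14 16 10
f 12 16 11
f 15 13 11
f 11 16 15
f 15 14 13
f 16 14 15
f 18 17 20
f 18 20 19
f 20 17 21
f 20 21 19
f 21 17 22
f 21 22 19
f 22 17 23
f 22 23 19
f 23 17 24
f 23 24 19
f 24 17 25
f 24 25 19
f 25 17 26
f 25 26 19
f 26 17 27
f 26 27 19
f 27 17 28
f 27 28 19
f 28 17 18
f 28 18 19



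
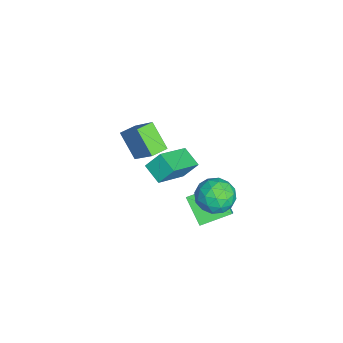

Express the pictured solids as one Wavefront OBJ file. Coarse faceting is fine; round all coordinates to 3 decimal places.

v -0.279 1.025 0.241
v 0.589 0.943 1.205
v -0.67 2.469 0.715
v 0.198 2.388 1.679
v 0.822 1.632 -0.699
v 1.69 1.551 0.265
v 0.431 3.077 -0.225
v 1.299 2.995 0.739
v -3.592 -1.431 -0.472
v -4.518 -2.128 0.631
v -4.136 -0.727 -0.483
v -5.062 -1.424 0.62
v -2.538 -0.596 0.94
v -3.464 -1.293 2.043
v -3.082 0.108 0.929
v -4.008 -0.589 2.032
v -1.526 0.234 1.78
v -1.616 0.913 2.576
v -0.734 0.834 1.358
v -0.824 1.513 2.153
v -0.096 -0.873 2.887
v -0.186 -0.194 3.682
v 0.696 -0.273 2.464
v 0.606 0.406 3.26
v 1.401 3.083 2.799
v 2.025 2.915 2.066
v 1.255 1.525 3.034
v 1.879 1.357 2.301
v 2.199 1.759 3.132
v 2.289 2.722 2.988
v 0.991 1.718 2.112
v 1.081 2.681 1.968
v 1.772 2.071 1.642
v 2.519 2.096 2.272
v 0.761 2.344 2.828
v 1.508 2.369 3.458
v 1.726 3.136 2.412
v 1.554 1.304 2.688
v 1.742 1.541 3.177
v 2.11 1.441 2.746
v 1.881 3.022 2.954
v 2.248 2.923 2.523
v 2.351 2.244 3.15
v 1.032 1.517 2.577
v 1.399 1.418 2.146
v 1.17 2.999 2.354
v 1.538 2.899 1.923
v 0.929 2.196 1.95
v 1.944 2.541 1.732
v 1.858 1.625 1.869
v 1.336 1.838 1.759
v 1.389 2.403 1.674
v 2.383 2.555 2.102
v 2.297 1.64 2.24
v 2.485 1.876 2.729
v 2.538 2.442 2.644
v 2.234 2.059 1.853
v 0.983 2.8 2.86
v 0.897 1.885 2.998
v 0.742 1.998 2.456
v 0.795 2.564 2.371
v 1.422 2.815 3.231
v 1.336 1.899 3.368
v 1.891 2.037 3.426
v 1.944 2.602 3.341
v 1.046 2.381 3.247
f 2 4 1
f 5 2 1
f 1 4 3
f 3 5 1
f 2 8 4
f 6 2 5
f 6 8 2
f 4 8 3
f 7 5 3
f 3 8 7
f 7 6 5
f 8 6 7
f 10 12 9
f 13 10 9
f 9 12 11
f 11 13 9
f 10 16 12
f 14 10 13
f 14 16 10
f 12 16 11
f 15 13 11
f 11 16 15
f 15 14 13
f 16 14 15
f 18 20 17
f 21 18 17
f 17 20 19
f 19 21 17
f 18 24 20
f 22 18 21
f 22 24 18
f 20 24 19
f 23 21 19
f 19 24 23
f 23 22 21
f 24 22 23
f 25 62 41
f 62 36 65
f 41 65 30
f 62 65 41
f 25 41 37
f 41 30 42
f 37 42 26
f 41 42 37
f 25 37 46
f 37 26 47
f 46 47 32
f 37 47 46
f 25 46 58
f 46 32 61
f 58 61 35
f 46 61 58
f 25 58 62
f 58 35 66
f 62 66 36
f 58 66 62
f 26 42 53
f 42 30 56
f 53 56 34
f 42 56 53
f 30 65 43
f 65 36 64
f 43 64 29
f 65 64 43
f 36 66 63
f 66 35 59
f 63 59 27
f 66 59 63
f 35 61 60
f 61 32 48
f 60 48 31
f 61 48 60
f 32 47 52
f 47 26 49
f 52 49 33
f 47 49 52
f 28 54 40
f 54 34 55
f 40 55 29
f 54 55 40
f 28 40 38
f 40 29 39
f 38 39 27
f 40 39 38
f 28 38 45
f 38 27 44
f 45 44 31
f 38 44 45
f 28 45 50
f 45 31 51
f 50 51 33
f 45 51 50
f 28 50 54
f 50 33 57
f 54 57 34
f 50 57 54
f 29 55 43
f 55 34 56
f 43 56 30
f 55 56 43
f 27 39 63
f 39 29 64
f 63 64 36
f 39 64 63
f 31 44 60
f 44 27 59
f 60 59 35
f 44 59 60
f 33 51 52
f 51 31 48
f 52 48 32
f 51 48 52
f 34 57 53
f 57 33 49
f 53 49 26
f 57 49 53



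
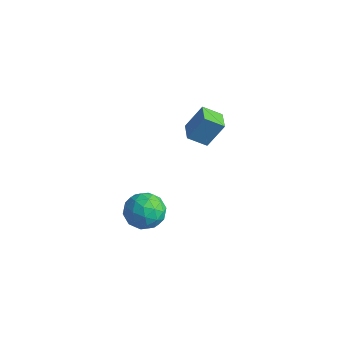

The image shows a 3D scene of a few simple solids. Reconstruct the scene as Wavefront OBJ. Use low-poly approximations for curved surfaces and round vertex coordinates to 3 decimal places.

v -1.726 -1.447 -3.748
v -1.233 -0.916 -3.077
v -1.587 -2.744 -2.823
v -1.094 -2.213 -2.152
v -2.057 -2.047 -2.303
v -2.142 -1.246 -2.875
v -0.678 -2.414 -3.025
v -0.763 -1.613 -3.597
v -0.585 -1.513 -2.63
v -1.437 -1.286 -2.184
v -1.383 -2.374 -3.716
v -2.235 -2.147 -3.27
v -1.492 -1.068 -3.494
v -1.328 -2.592 -2.406
v -1.894 -2.495 -2.495
v -1.604 -2.183 -2.101
v -2.026 -1.262 -3.375
v -1.736 -0.949 -2.98
v -2.221 -1.614 -2.526
v -1.084 -2.711 -2.92
v -0.794 -2.398 -2.525
v -1.216 -1.477 -3.799
v -0.926 -1.165 -3.405
v -0.599 -2.046 -3.374
v -0.821 -1.106 -2.836
v -0.739 -1.869 -2.293
v -0.495 -1.987 -2.806
v -0.545 -1.516 -3.142
v -1.322 -0.973 -2.574
v -1.24 -1.735 -2.03
v -1.806 -1.638 -2.119
v -1.856 -1.167 -2.455
v -0.941 -1.324 -2.311
v -1.58 -1.925 -3.87
v -1.498 -2.687 -3.326
v -0.964 -2.493 -3.445
v -1.014 -2.022 -3.781
v -2.081 -1.791 -3.607
v -1.999 -2.554 -3.064
v -2.275 -2.144 -2.758
v -2.325 -1.673 -3.094
v -1.879 -2.336 -3.589
v -4.03 3.265 -2.209
v -3.615 3.944 -0.984
v -3.4 3.914 -2.782
v -2.985 4.592 -1.557
v -3.235 2.588 -2.103
v -2.82 3.266 -0.878
v -2.605 3.236 -2.676
v -2.19 3.915 -1.451
f 1 38 17
f 38 12 41
f 17 41 6
f 38 41 17
f 1 17 13
f 17 6 18
f 13 18 2
f 17 18 13
f 1 13 22
f 13 2 23
f 22 23 8
f 13 23 22
f 1 22 34
f 22 8 37
f 34 37 11
f 22 37 34
f 1 34 38
f 34 11 42
f 38 42 12
f 34 42 38
f 2 18 29
f 18 6 32
f 29 32 10
f 18 32 29
f 6 41 19
f 41 12 40
f 19 40 5
f 41 40 19
f 12 42 39
f 42 11 35
f 39 35 3
f 42 35 39
f 11 37 36
f 37 8 24
f 36 24 7
f 37 24 36
f 8 23 28
f 23 2 25
f 28 25 9
f 23 25 28
f 4 30 16
f 30 10 31
f 16 31 5
f 30 31 16
f 4 16 14
f 16 5 15
f 14 15 3
f 16 15 14
f 4 14 21
f 14 3 20
f 21 20 7
f 14 20 21
f 4 21 26
f 21 7 27
f 26 27 9
f 21 27 26
f 4 26 30
f 26 9 33
f 30 33 10
f 26 33 30
f 5 31 19
f 31 10 32
f 19 32 6
f 31 32 19
f 3 15 39
f 15 5 40
f 39 40 12
f 15 40 39
f 7 20 36
f 20 3 35
f 36 35 11
f 20 35 36
f 9 27 28
f 27 7 24
f 28 24 8
f 27 24 28
f 10 33 29
f 33 9 25
f 29 25 2
f 33 25 29
f 44 46 43
f 47 44 43
f 43 46 45
f 45 47 43
f 44 50 46
f 48 44 47
f 48 50 44
f 46 50 45
f 49 47 45
f 45 50 49
f 49 48 47
f 50 48 49



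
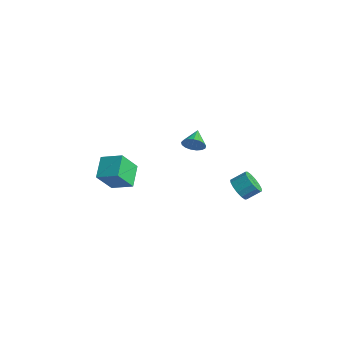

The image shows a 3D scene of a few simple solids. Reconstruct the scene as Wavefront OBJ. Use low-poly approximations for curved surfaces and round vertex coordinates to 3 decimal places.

v -3.771 -2.671 -3.155
v -3.812 -3.719 -1.692
v -4.714 -1.638 -2.441
v -4.756 -2.687 -0.979
v -2.604 -1.973 -2.621
v -2.646 -3.022 -1.159
v -3.548 -0.941 -1.908
v -3.589 -1.989 -0.445
v 1.385 -0.693 2.939
v 1.817 -0.619 3.497
v 0.695 0.153 3.361
v 1.943 -0.402 3.267
v 1.94 -0.252 2.962
v 1.811 -0.203 2.652
v 1.583 -0.266 2.408
v 1.31 -0.427 2.285
v 1.054 -0.649 2.312
v 0.874 -0.881 2.482
v 0.811 -1.07 2.757
v 0.879 -1.173 3.074
v 1.063 -1.165 3.36
v 1.32 -1.05 3.549
v 1.593 -0.853 3.598
v 3.631 0.739 -0.233
v 4.353 0.61 -0.554
v 4.75 1.372 0.032
v 4.029 1.501 0.353
v 4.175 0.892 -0.8
v 4.572 1.654 -0.214
v 3.851 1.133 -0.894
v 4.249 1.895 -0.308
v 3.469 1.268 -0.811
v 3.866 2.03 -0.225
v 3.13 1.262 -0.573
v 3.527 2.024 0.013
v 2.926 1.115 -0.244
v 3.323 1.877 0.342
v 2.91 0.868 0.088
v 3.307 1.63 0.674
v 3.088 0.586 0.334
v 3.485 1.348 0.92
v 3.411 0.345 0.428
v 3.809 1.107 1.014
v 3.794 0.21 0.345
v 4.191 0.972 0.931
v 4.133 0.216 0.107
v 4.53 0.978 0.693
v 4.337 0.363 -0.222
v 4.734 1.125 0.364
f 2 4 1
f 5 2 1
f 1 4 3
f 3 5 1
f 2 8 4
f 6 2 5
f 6 8 2
f 4 8 3
f 7 5 3
f 3 8 7
f 7 6 5
f 8 6 7
f 10 9 12
f 10 12 11
f 12 9 13
f 12 13 11
f 13 9 14
f 13 14 11
f 14 9 15
f 14 15 11
f 15 9 16
f 15 16 11
f 16 9 17
f 16 17 11
f 17 9 18
f 17 18 11
f 18 9 19
f 18 19 11
f 19 9 20
f 19 20 11
f 20 9 21
f 20 21 11
f 21 9 22
f 21 22 11
f 22 9 23
f 22 23 11
f 23 9 10
f 23 10 11
f 25 24 28
f 25 28 26
f 26 28 29
f 26 29 27
f 28 24 30
f 28 30 29
f 29 30 31
f 29 31 27
f 30 24 32
f 30 32 31
f 31 32 33
f 31 33 27
f 32 24 34
f 32 34 33
f 33 34 35
f 33 35 27
f 34 24 36
f 34 36 35
f 35 36 37
f 35 37 27
f 36 24 38
f 36 38 37
f 37 38 39
f 37 39 27
f 38 24 40
f 38 40 39
f 39 40 41
f 39 41 27
f 40 24 42
f 40 42 41
f 41 42 43
f 41 43 27
f 42 24 44
f 42 44 43
f 43 44 45
f 43 45 27
f 44 24 46
f 44 46 45
f 45 46 47
f 45 47 27
f 46 24 48
f 46 48 47
f 47 48 49
f 47 49 27
f 48 24 25
f 48 25 49
f 49 25 26
f 49 26 27



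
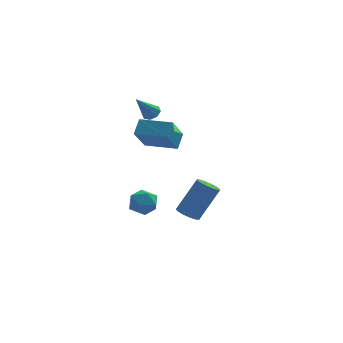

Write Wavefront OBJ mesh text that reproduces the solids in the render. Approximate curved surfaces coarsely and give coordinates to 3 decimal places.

v -1.959 1.502 -4.045
v -1.133 1.696 -4.203
v -1.587 0.204 -3.697
v -0.761 0.398 -3.855
v -1.165 0.75 -3.179
v -1.395 1.552 -3.394
v -1.325 0.348 -4.506
v -1.555 1.15 -4.721
v -0.742 0.983 -4.488
v -0.643 1.231 -3.668
v -2.077 0.669 -4.232
v -1.978 0.917 -3.412
v -0.883 1.562 2.082
v -0.503 1.728 2.396
v -1.677 0.998 3.338
v -0.786 2.002 2.34
v -1.125 2.019 2.133
v -1.323 1.768 1.896
v -1.262 1.396 1.767
v -0.98 1.121 1.823
v -0.64 1.105 2.03
v -0.443 1.356 2.267
v 0.742 -0.252 -4.204
v 1.137 0.142 -4.557
v 2.213 0.646 -2.789
v 1.818 0.252 -2.436
v 0.852 0.353 -4.444
v 1.928 0.857 -2.676
v 0.533 0.372 -4.255
v 1.609 0.876 -2.487
v 0.28 0.192 -4.049
v 1.355 0.697 -2.282
v 0.173 -0.128 -3.893
v 1.249 0.377 -2.125
v 0.247 -0.488 -3.836
v 1.323 0.017 -2.068
v 0.479 -0.773 -3.895
v 1.555 -0.268 -2.127
v 0.794 -0.893 -4.052
v 1.869 -0.388 -2.285
v 1.092 -0.809 -4.258
v 2.168 -0.305 -2.49
v 1.28 -0.549 -4.446
v 2.355 -0.044 -2.679
v 1.296 -0.195 -4.558
v 2.372 0.31 -2.79
v -1.992 -2.252 2.676
v -1.682 -1.564 3.286
v -1.427 -1.382 1.406
v -1.117 -0.694 2.016
v -0.483 -3.046 2.804
v -0.173 -2.358 3.414
v 0.082 -2.176 1.534
v 0.392 -1.488 2.144
f 1 12 6
f 1 6 2
f 1 2 8
f 1 8 11
f 1 11 12
f 2 6 10
f 6 12 5
f 12 11 3
f 11 8 7
f 8 2 9
f 4 10 5
f 4 5 3
f 4 3 7
f 4 7 9
f 4 9 10
f 5 10 6
f 3 5 12
f 7 3 11
f 9 7 8
f 10 9 2
f 14 13 16
f 14 16 15
f 16 13 17
f 16 17 15
f 17 13 18
f 17 18 15
f 18 13 19
f 18 19 15
f 19 13 20
f 19 20 15
f 20 13 21
f 20 21 15
f 21 13 22
f 21 22 15
f 22 13 14
f 22 14 15
f 24 23 27
f 24 27 25
f 25 27 28
f 25 28 26
f 27 23 29
f 27 29 28
f 28 29 30
f 28 30 26
f 29 23 31
f 29 31 30
f 30 31 32
f 30 32 26
f 31 23 33
f 31 33 32
f 32 33 34
f 32 34 26
f 33 23 35
f 33 35 34
f 34 35 36
f 34 36 26
f 35 23 37
f 35 37 36
f 36 37 38
f 36 38 26
f 37 23 39
f 37 39 38
f 38 39 40
f 38 40 26
f 39 23 41
f 39 41 40
f 40 41 42
f 40 42 26
f 41 23 43
f 41 43 42
f 42 43 44
f 42 44 26
f 43 23 45
f 43 45 44
f 44 45 46
f 44 46 26
f 45 23 24
f 45 24 46
f 46 24 25
f 46 25 26
f 48 50 47
f 51 48 47
f 47 50 49
f 49 51 47
f 48 54 50
f 52 48 51
f 52 54 48
f 50 54 49
f 53 51 49
f 49 54 53
f 53 52 51
f 54 52 53



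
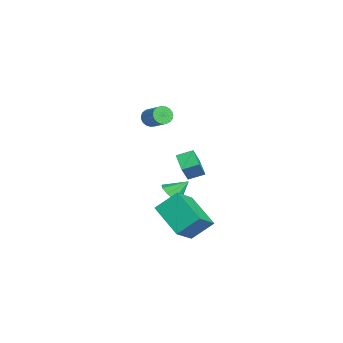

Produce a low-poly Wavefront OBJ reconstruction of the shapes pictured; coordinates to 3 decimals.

v 0.975 2.396 -3.539
v 0.881 3.514 -2.573
v 2.563 3.328 -4.463
v 2.469 4.445 -3.497
v 2.071 1.575 -2.483
v 1.977 2.692 -1.517
v 3.659 2.506 -3.407
v 3.565 3.624 -2.441
v -2.021 3.29 -1.885
v -2.044 4.164 -1.568
v -1.042 3.49 -2.367
v -1.065 4.364 -2.051
v -1.415 2.916 -0.809
v -1.438 3.79 -0.493
v -0.436 3.116 -1.292
v -0.459 3.99 -0.975
v -0.864 1.638 2.234
v -0.522 1.578 1.795
v 0.407 2.103 2.447
v 0.064 2.162 2.886
v -0.613 1.788 1.756
v 0.315 2.313 2.409
v -0.749 1.973 1.8
v 0.179 2.497 2.453
v -0.904 2.099 1.919
v 0.024 2.624 2.572
v -1.052 2.146 2.092
v -0.124 2.671 2.745
v -1.168 2.105 2.29
v -0.24 2.629 2.943
v -1.231 1.983 2.478
v -0.303 2.507 3.131
v -1.231 1.801 2.624
v -0.303 2.326 3.277
v -1.167 1.591 2.702
v -0.239 2.116 3.355
v -1.051 1.389 2.7
v -0.123 1.914 3.352
v -0.903 1.23 2.616
v 0.025 1.755 3.269
v -0.748 1.142 2.467
v 0.18 1.667 3.119
v -0.613 1.139 2.277
v 0.315 1.664 2.93
v -0.521 1.223 2.08
v 0.407 1.747 2.732
v -0.489 1.378 1.909
v 0.439 1.902 2.562
v -2.747 2.785 -4.364
v -2.218 3.155 -4.725
v -2.833 3.695 -3.556
v -2.673 3.277 -4.911
v -3.162 3.169 -4.841
v -3.457 2.881 -4.548
v -3.42 2.548 -4.168
v -3.068 2.326 -3.88
v -2.566 2.318 -3.819
v -2.148 2.529 -4.012
v -2.011 2.86 -4.37
f 2 4 1
f 5 2 1
f 1 4 3
f 3 5 1
f 2 8 4
f 6 2 5
f 6 8 2
f 4 8 3
f 7 5 3
f 3 8 7
f 7 6 5
f 8 6 7
f 10 12 9
f 13 10 9
f 9 12 11
f 11 13 9
f 10 16 12
f 14 10 13
f 14 16 10
f 12 16 11
f 15 13 11
f 11 16 15
f 15 14 13
f 16 14 15
f 18 17 21
f 18 21 19
f 19 21 22
f 19 22 20
f 21 17 23
f 21 23 22
f 22 23 24
f 22 24 20
f 23 17 25
f 23 25 24
f 24 25 26
f 24 26 20
f 25 17 27
f 25 27 26
f 26 27 28
f 26 28 20
f 27 17 29
f 27 29 28
f 28 29 30
f 28 30 20
f 29 17 31
f 29 31 30
f 30 31 32
f 30 32 20
f 31 17 33
f 31 33 32
f 32 33 34
f 32 34 20
f 33 17 35
f 33 35 34
f 34 35 36
f 34 36 20
f 35 17 37
f 35 37 36
f 36 37 38
f 36 38 20
f 37 17 39
f 37 39 38
f 38 39 40
f 38 40 20
f 39 17 41
f 39 41 40
f 40 41 42
f 40 42 20
f 41 17 43
f 41 43 42
f 42 43 44
f 42 44 20
f 43 17 45
f 43 45 44
f 44 45 46
f 44 46 20
f 45 17 47
f 45 47 46
f 46 47 48
f 46 48 20
f 47 17 18
f 47 18 48
f 48 18 19
f 48 19 20
f 50 49 52
f 50 52 51
f 52 49 53
f 52 53 51
f 53 49 54
f 53 54 51
f 54 49 55
f 54 55 51
f 55 49 56
f 55 56 51
f 56 49 57
f 56 57 51
f 57 49 58
f 57 58 51
f 58 49 59
f 58 59 51
f 59 49 50
f 59 50 51



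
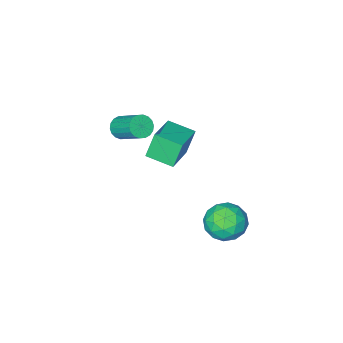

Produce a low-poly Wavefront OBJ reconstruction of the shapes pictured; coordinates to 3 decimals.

v -2.706 0.875 0.181
v -3.24 0.897 1.636
v -1.158 1.998 0.732
v -1.692 2.02 2.187
v -1.908 -0.38 0.493
v -2.442 -0.358 1.948
v -0.36 0.743 1.044
v -0.894 0.765 2.499
v -2.945 4.695 -3.605
v -2.288 3.875 -4.204
v -4.232 3.305 -3.116
v -3.575 2.485 -3.715
v -3.147 2.974 -2.695
v -2.352 3.833 -2.998
v -4.168 3.347 -4.322
v -3.373 4.206 -4.625
v -3.044 3.042 -4.648
v -2.413 2.812 -3.642
v -4.107 4.368 -3.678
v -3.476 4.138 -2.672
v -2.503 4.407 -3.947
v -4.017 2.773 -3.373
v -3.765 3.06 -2.773
v -3.379 2.579 -3.126
v -2.541 4.382 -3.238
v -2.155 3.901 -3.591
v -2.66 3.371 -2.704
v -4.365 3.279 -3.729
v -3.979 2.798 -4.082
v -3.141 4.601 -4.194
v -2.755 4.12 -4.547
v -3.86 3.809 -4.616
v -2.562 3.436 -4.561
v -3.318 2.619 -4.273
v -3.667 3.125 -4.63
v -3.199 3.63 -4.808
v -2.191 3.3 -3.97
v -2.948 2.483 -3.682
v -2.696 2.771 -3.083
v -2.229 3.276 -3.26
v -2.635 2.811 -4.23
v -3.572 4.697 -3.638
v -4.329 3.88 -3.35
v -4.291 3.904 -4.06
v -3.824 4.409 -4.237
v -3.202 4.561 -3.047
v -3.958 3.744 -2.759
v -3.321 3.55 -2.512
v -2.853 4.055 -2.69
v -3.885 4.369 -3.09
v -1.569 -3.318 -0.423
v -1.203 -2.918 -0.896
v -1.364 -1.321 0.33
v -1.731 -1.722 0.803
v -1.507 -2.877 -0.989
v -1.668 -1.281 0.238
v -1.824 -2.924 -0.97
v -1.985 -1.328 0.257
v -2.09 -3.049 -0.842
v -2.251 -1.452 0.385
v -2.253 -3.227 -0.632
v -2.414 -1.631 0.595
v -2.28 -3.424 -0.38
v -2.442 -1.827 0.847
v -2.167 -3.599 -0.137
v -2.328 -2.002 1.09
v -1.936 -3.719 0.05
v -2.097 -2.122 1.276
v -1.632 -3.759 0.142
v -1.793 -2.163 1.369
v -1.315 -3.712 0.123
v -1.476 -2.116 1.35
v -1.049 -3.588 -0.005
v -1.21 -1.991 1.222
v -0.886 -3.409 -0.215
v -1.047 -1.813 1.012
v -0.858 -3.213 -0.467
v -1.02 -1.616 0.76
v -0.972 -3.038 -0.71
v -1.133 -1.441 0.517
f 2 4 1
f 5 2 1
f 1 4 3
f 3 5 1
f 2 8 4
f 6 2 5
f 6 8 2
f 4 8 3
f 7 5 3
f 3 8 7
f 7 6 5
f 8 6 7
f 9 46 25
f 46 20 49
f 25 49 14
f 46 49 25
f 9 25 21
f 25 14 26
f 21 26 10
f 25 26 21
f 9 21 30
f 21 10 31
f 30 31 16
f 21 31 30
f 9 30 42
f 30 16 45
f 42 45 19
f 30 45 42
f 9 42 46
f 42 19 50
f 46 50 20
f 42 50 46
f 10 26 37
f 26 14 40
f 37 40 18
f 26 40 37
f 14 49 27
f 49 20 48
f 27 48 13
f 49 48 27
f 20 50 47
f 50 19 43
f 47 43 11
f 50 43 47
f 19 45 44
f 45 16 32
f 44 32 15
f 45 32 44
f 16 31 36
f 31 10 33
f 36 33 17
f 31 33 36
f 12 38 24
f 38 18 39
f 24 39 13
f 38 39 24
f 12 24 22
f 24 13 23
f 22 23 11
f 24 23 22
f 12 22 29
f 22 11 28
f 29 28 15
f 22 28 29
f 12 29 34
f 29 15 35
f 34 35 17
f 29 35 34
f 12 34 38
f 34 17 41
f 38 41 18
f 34 41 38
f 13 39 27
f 39 18 40
f 27 40 14
f 39 40 27
f 11 23 47
f 23 13 48
f 47 48 20
f 23 48 47
f 15 28 44
f 28 11 43
f 44 43 19
f 28 43 44
f 17 35 36
f 35 15 32
f 36 32 16
f 35 32 36
f 18 41 37
f 41 17 33
f 37 33 10
f 41 33 37
f 52 51 55
f 52 55 53
f 53 55 56
f 53 56 54
f 55 51 57
f 55 57 56
f 56 57 58
f 56 58 54
f 57 51 59
f 57 59 58
f 58 59 60
f 58 60 54
f 59 51 61
f 59 61 60
f 60 61 62
f 60 62 54
f 61 51 63
f 61 63 62
f 62 63 64
f 62 64 54
f 63 51 65
f 63 65 64
f 64 65 66
f 64 66 54
f 65 51 67
f 65 67 66
f 66 67 68
f 66 68 54
f 67 51 69
f 67 69 68
f 68 69 70
f 68 70 54
f 69 51 71
f 69 71 70
f 70 71 72
f 70 72 54
f 71 51 73
f 71 73 72
f 72 73 74
f 72 74 54
f 73 51 75
f 73 75 74
f 74 75 76
f 74 76 54
f 75 51 77
f 75 77 76
f 76 77 78
f 76 78 54
f 77 51 79
f 77 79 78
f 78 79 80
f 78 80 54
f 79 51 52
f 79 52 80
f 80 52 53
f 80 53 54



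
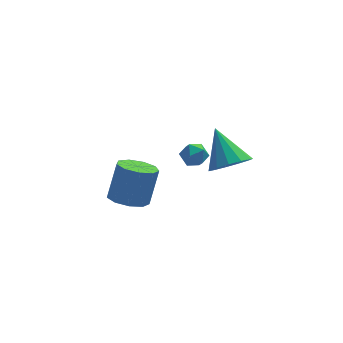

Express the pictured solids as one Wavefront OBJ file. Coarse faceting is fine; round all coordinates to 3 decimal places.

v 1.993 -3.648 0.581
v 2.755 -3.916 1.1
v 1.487 -2.412 1.959
v 2.919 -3.504 0.791
v 2.789 -3.137 0.415
v 2.406 -2.933 0.091
v 1.893 -2.956 -0.077
v 1.411 -3.199 -0.036
v 1.114 -3.584 0.2
v 1.096 -3.99 0.558
v 1.363 -4.287 0.922
v 1.83 -4.382 1.178
v 2.349 -4.243 1.245
v -1.938 0.598 -4.725
v -1.023 0.365 -4.899
v -0.547 0.929 -3.148
v -1.462 1.162 -2.975
v -1.132 0.99 -5.071
v -0.656 1.554 -3.32
v -1.619 1.431 -5.081
v -1.143 1.995 -3.33
v -2.254 1.482 -4.924
v -1.779 2.046 -3.173
v -2.742 1.12 -4.675
v -2.266 1.684 -2.924
v -2.853 0.513 -4.449
v -2.378 1.077 -2.698
v -2.536 -0.054 -4.353
v -2.061 0.51 -2.602
v -1.939 -0.316 -4.431
v -1.463 0.248 -2.68
v -1.342 -0.15 -4.646
v -0.866 0.414 -2.896
v 0.419 2.075 -2.951
v 0.696 2.349 -3.55
v 1.484 1.831 -2.57
v 1.761 2.105 -3.169
v 1.449 2.535 -2.691
v 0.79 2.686 -2.927
v 1.39 1.494 -3.193
v 0.731 1.645 -3.429
v 1.296 1.99 -3.7
v 1.332 2.633 -3.39
v 0.848 1.547 -2.73
v 0.884 2.19 -2.42
f 2 1 4
f 2 4 3
f 4 1 5
f 4 5 3
f 5 1 6
f 5 6 3
f 6 1 7
f 6 7 3
f 7 1 8
f 7 8 3
f 8 1 9
f 8 9 3
f 9 1 10
f 9 10 3
f 10 1 11
f 10 11 3
f 11 1 12
f 11 12 3
f 12 1 13
f 12 13 3
f 13 1 2
f 13 2 3
f 15 14 18
f 15 18 16
f 16 18 19
f 16 19 17
f 18 14 20
f 18 20 19
f 19 20 21
f 19 21 17
f 20 14 22
f 20 22 21
f 21 22 23
f 21 23 17
f 22 14 24
f 22 24 23
f 23 24 25
f 23 25 17
f 24 14 26
f 24 26 25
f 25 26 27
f 25 27 17
f 26 14 28
f 26 28 27
f 27 28 29
f 27 29 17
f 28 14 30
f 28 30 29
f 29 30 31
f 29 31 17
f 30 14 32
f 30 32 31
f 31 32 33
f 31 33 17
f 32 14 15
f 32 15 33
f 33 15 16
f 33 16 17
f 34 45 39
f 34 39 35
f 34 35 41
f 34 41 44
f 34 44 45
f 35 39 43
f 39 45 38
f 45 44 36
f 44 41 40
f 41 35 42
f 37 43 38
f 37 38 36
f 37 36 40
f 37 40 42
f 37 42 43
f 38 43 39
f 36 38 45
f 40 36 44
f 42 40 41
f 43 42 35



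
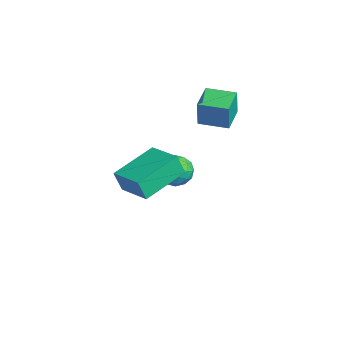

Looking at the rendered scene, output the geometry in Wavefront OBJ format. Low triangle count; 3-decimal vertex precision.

v -3.513 0.757 -2.735
v -3.063 1.42 -3.106
v -2.557 0.7 -1.674
v -2.107 1.363 -2.045
v -2.901 1.513 -1.689
v -3.492 1.549 -2.344
v -2.128 0.571 -2.436
v -2.719 0.607 -3.091
v -2.207 1.305 -2.921
v -2.684 1.888 -2.459
v -2.936 0.232 -2.321
v -3.413 0.815 -1.859
v -3.372 1.094 -3.013
v -2.248 1.026 -1.767
v -2.715 1.115 -1.557
v -2.45 1.505 -1.775
v -3.624 1.169 -2.566
v -3.359 1.559 -2.784
v -3.264 1.614 -1.951
v -2.261 0.561 -1.996
v -1.996 0.951 -2.214
v -3.17 0.615 -3.005
v -2.905 1.005 -3.223
v -2.356 0.506 -2.829
v -2.604 1.416 -3.123
v -2.042 1.382 -2.499
v -2.055 0.917 -2.729
v -2.402 0.938 -3.114
v -2.885 1.758 -2.851
v -2.323 1.725 -2.228
v -2.789 1.813 -2.018
v -3.137 1.834 -2.404
v -2.381 1.691 -2.742
v -3.297 0.395 -2.552
v -2.735 0.362 -1.929
v -2.483 0.286 -2.376
v -2.831 0.307 -2.762
v -3.578 0.738 -2.281
v -3.016 0.704 -1.657
v -3.218 1.182 -1.666
v -3.565 1.203 -2.051
v -3.239 0.429 -2.038
v -1.505 1.627 1.349
v -1.307 1.517 2.679
v -2.556 2.394 1.568
v -2.359 2.284 2.899
v -0.701 2.736 1.321
v -0.504 2.626 2.652
v -1.753 3.503 1.541
v -1.555 3.393 2.871
v 1.914 -2.786 0.553
v 1.848 -3.11 1.549
v 1.069 -0.88 1.118
v 1.003 -1.205 2.114
v 3.337 -2.235 0.826
v 3.271 -2.56 1.822
v 2.492 -0.33 1.391
v 2.426 -0.654 2.387
f 1 38 17
f 38 12 41
f 17 41 6
f 38 41 17
f 1 17 13
f 17 6 18
f 13 18 2
f 17 18 13
f 1 13 22
f 13 2 23
f 22 23 8
f 13 23 22
f 1 22 34
f 22 8 37
f 34 37 11
f 22 37 34
f 1 34 38
f 34 11 42
f 38 42 12
f 34 42 38
f 2 18 29
f 18 6 32
f 29 32 10
f 18 32 29
f 6 41 19
f 41 12 40
f 19 40 5
f 41 40 19
f 12 42 39
f 42 11 35
f 39 35 3
f 42 35 39
f 11 37 36
f 37 8 24
f 36 24 7
f 37 24 36
f 8 23 28
f 23 2 25
f 28 25 9
f 23 25 28
f 4 30 16
f 30 10 31
f 16 31 5
f 30 31 16
f 4 16 14
f 16 5 15
f 14 15 3
f 16 15 14
f 4 14 21
f 14 3 20
f 21 20 7
f 14 20 21
f 4 21 26
f 21 7 27
f 26 27 9
f 21 27 26
f 4 26 30
f 26 9 33
f 30 33 10
f 26 33 30
f 5 31 19
f 31 10 32
f 19 32 6
f 31 32 19
f 3 15 39
f 15 5 40
f 39 40 12
f 15 40 39
f 7 20 36
f 20 3 35
f 36 35 11
f 20 35 36
f 9 27 28
f 27 7 24
f 28 24 8
f 27 24 28
f 10 33 29
f 33 9 25
f 29 25 2
f 33 25 29
f 44 46 43
f 47 44 43
f 43 46 45
f 45 47 43
f 44 50 46
f 48 44 47
f 48 50 44
f 46 50 45
f 49 47 45
f 45 50 49
f 49 48 47
f 50 48 49
f 52 54 51
f 55 52 51
f 51 54 53
f 53 55 51
f 52 58 54
f 56 52 55
f 56 58 52
f 54 58 53
f 57 55 53
f 53 58 57
f 57 56 55
f 58 56 57



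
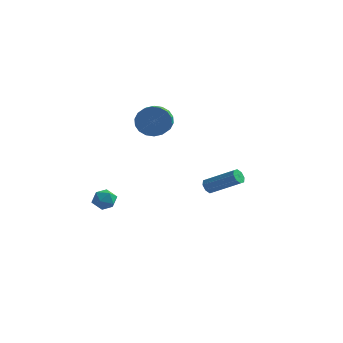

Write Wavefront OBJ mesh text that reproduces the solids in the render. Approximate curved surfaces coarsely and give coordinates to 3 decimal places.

v 2.841 -1.749 1.505
v 3.117 -1.697 1.068
v 4.896 -1.819 2.178
v 4.619 -1.871 2.615
v 3.035 -1.347 1.238
v 4.813 -1.469 2.348
v 2.839 -1.233 1.565
v 4.617 -1.354 2.675
v 2.644 -1.421 1.857
v 4.422 -1.542 2.967
v 2.564 -1.801 1.942
v 4.343 -1.923 3.052
v 2.647 -2.151 1.772
v 4.425 -2.273 2.882
v 2.843 -2.266 1.445
v 4.621 -2.387 2.555
v 3.038 -2.078 1.153
v 4.816 -2.199 2.263
v -2.042 3.66 3.607
v -1.429 3.473 2.726
v -1.225 2.513 3.071
v -1.838 2.7 3.953
v -1.11 3.655 3.043
v -0.906 2.695 3.388
v -0.975 3.837 3.471
v -0.771 2.878 3.817
v -1.052 3.985 3.927
v -0.848 3.025 4.272
v -1.325 4.068 4.319
v -1.121 3.109 4.665
v -1.74 4.071 4.571
v -1.536 3.111 4.916
v -2.214 3.992 4.631
v -2.011 3.032 4.976
v -2.655 3.847 4.489
v -2.451 2.887 4.834
v -2.974 3.665 4.172
v -2.77 2.705 4.517
v -3.109 3.482 3.743
v -2.905 2.523 4.089
v -3.032 3.335 3.288
v -2.828 2.375 3.633
v -2.759 3.251 2.895
v -2.555 2.292 3.241
v -2.344 3.249 2.644
v -2.14 2.289 2.989
v -1.869 3.328 2.584
v -1.666 2.368 2.929
v -3.936 0.827 -1.723
v -3.49 0.274 -2.112
v -4.35 -0.094 -0.888
v -3.904 -0.647 -1.277
v -3.542 -0.064 -0.847
v -3.286 0.505 -1.363
v -4.554 -0.325 -1.637
v -4.298 0.244 -2.153
v -3.872 -0.438 -2.059
v -3.247 -0.277 -1.571
v -4.593 0.457 -1.429
v -3.968 0.618 -0.941
f 2 1 5
f 2 5 3
f 3 5 6
f 3 6 4
f 5 1 7
f 5 7 6
f 6 7 8
f 6 8 4
f 7 1 9
f 7 9 8
f 8 9 10
f 8 10 4
f 9 1 11
f 9 11 10
f 10 11 12
f 10 12 4
f 11 1 13
f 11 13 12
f 12 13 14
f 12 14 4
f 13 1 15
f 13 15 14
f 14 15 16
f 14 16 4
f 15 1 17
f 15 17 16
f 16 17 18
f 16 18 4
f 17 1 2
f 17 2 18
f 18 2 3
f 18 3 4
f 20 19 23
f 20 23 21
f 21 23 24
f 21 24 22
f 23 19 25
f 23 25 24
f 24 25 26
f 24 26 22
f 25 19 27
f 25 27 26
f 26 27 28
f 26 28 22
f 27 19 29
f 27 29 28
f 28 29 30
f 28 30 22
f 29 19 31
f 29 31 30
f 30 31 32
f 30 32 22
f 31 19 33
f 31 33 32
f 32 33 34
f 32 34 22
f 33 19 35
f 33 35 34
f 34 35 36
f 34 36 22
f 35 19 37
f 35 37 36
f 36 37 38
f 36 38 22
f 37 19 39
f 37 39 38
f 38 39 40
f 38 40 22
f 39 19 41
f 39 41 40
f 40 41 42
f 40 42 22
f 41 19 43
f 41 43 42
f 42 43 44
f 42 44 22
f 43 19 45
f 43 45 44
f 44 45 46
f 44 46 22
f 45 19 47
f 45 47 46
f 46 47 48
f 46 48 22
f 47 19 20
f 47 20 48
f 48 20 21
f 48 21 22
f 49 60 54
f 49 54 50
f 49 50 56
f 49 56 59
f 49 59 60
f 50 54 58
f 54 60 53
f 60 59 51
f 59 56 55
f 56 50 57
f 52 58 53
f 52 53 51
f 52 51 55
f 52 55 57
f 52 57 58
f 53 58 54
f 51 53 60
f 55 51 59
f 57 55 56
f 58 57 50

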